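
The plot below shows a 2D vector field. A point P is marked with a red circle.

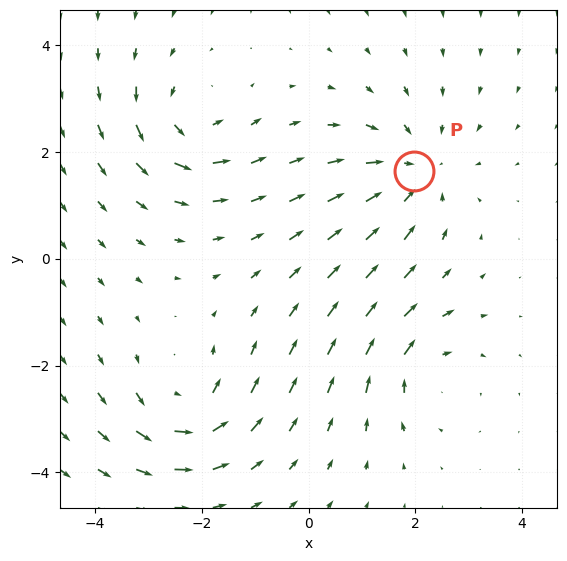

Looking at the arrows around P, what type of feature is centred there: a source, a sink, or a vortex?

sink

At P (2.0, 1.6) the arrows converge inward. Divergence about -3, curl ≈0 — negative divergence with near-zero curl is a sink.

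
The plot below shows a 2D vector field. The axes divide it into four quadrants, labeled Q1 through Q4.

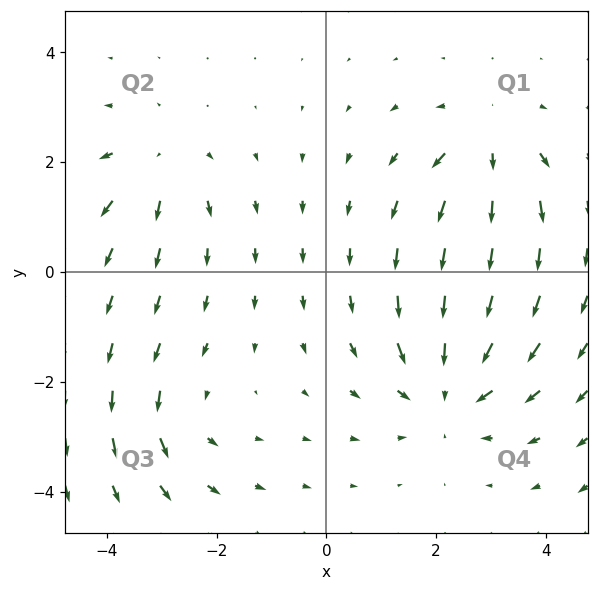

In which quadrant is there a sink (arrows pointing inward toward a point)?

Q4

The sink sits at approximately (2.2, -2.1), which lies in quadrant Q4. The divergence there is about -4, negative as expected for a sink.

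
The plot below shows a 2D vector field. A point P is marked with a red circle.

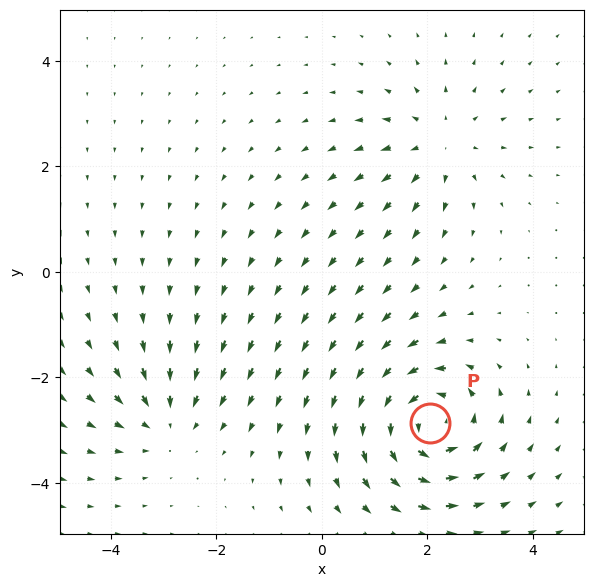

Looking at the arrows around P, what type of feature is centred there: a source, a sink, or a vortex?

At P (2.0, -2.9) the arrows circulate counterclockwise. Divergence ≈0, curl about +6 — near-zero divergence with nonzero curl is a vortex.

vortex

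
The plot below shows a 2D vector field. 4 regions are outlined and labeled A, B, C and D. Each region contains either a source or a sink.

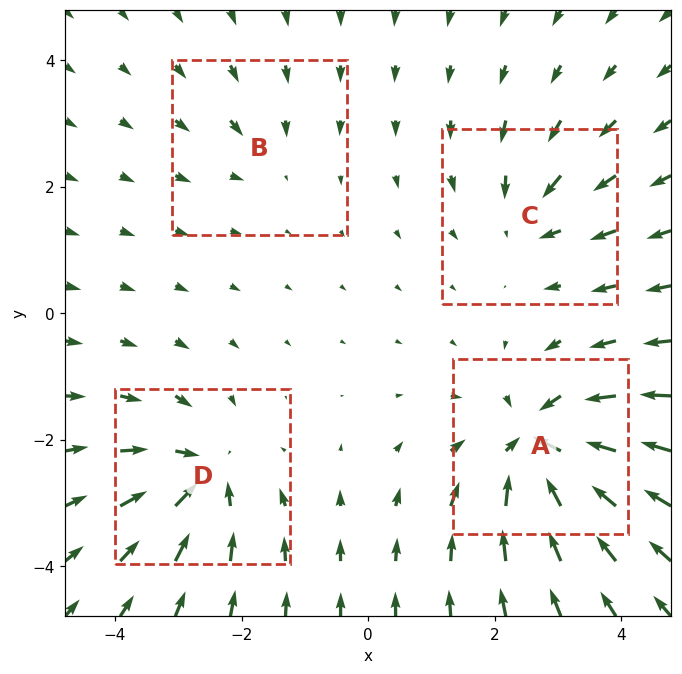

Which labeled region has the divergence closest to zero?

B

Divergence at each region's feature centre — A: about -7, B: about -2, C: about -4, D: about -5. Region B is closest to zero.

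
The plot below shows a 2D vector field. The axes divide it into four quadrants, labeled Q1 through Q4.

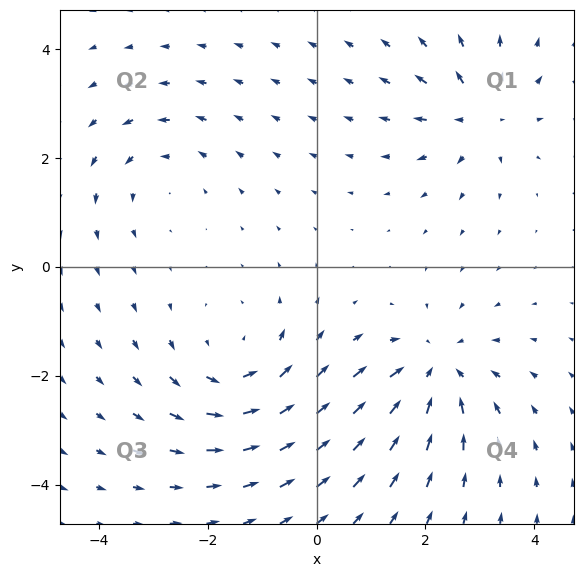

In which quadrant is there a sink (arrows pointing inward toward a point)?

Q4

The sink sits at approximately (2.2, -1.9), which lies in quadrant Q4. The divergence there is about -4, negative as expected for a sink.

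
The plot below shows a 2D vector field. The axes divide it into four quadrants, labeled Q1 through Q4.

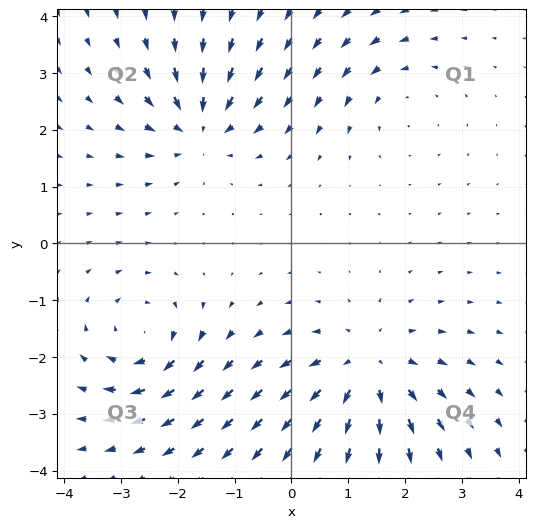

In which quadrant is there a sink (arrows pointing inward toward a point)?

Q2

The sink sits at approximately (-1.6, 2.1), which lies in quadrant Q2. The divergence there is about -4, negative as expected for a sink.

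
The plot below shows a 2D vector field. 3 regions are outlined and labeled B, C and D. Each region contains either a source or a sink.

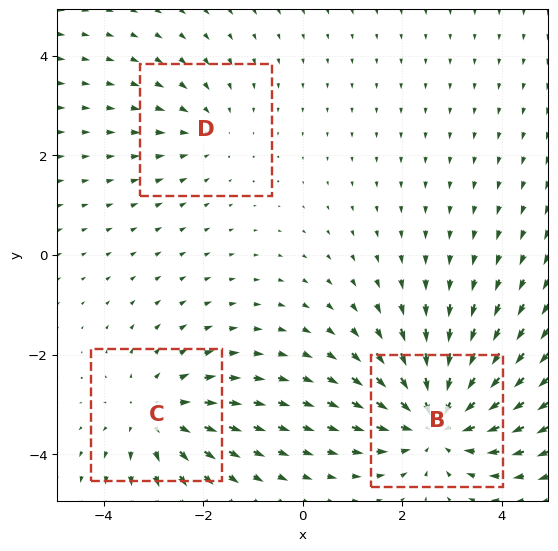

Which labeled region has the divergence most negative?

B

Divergence at each region's feature centre — B: about -4, C: about +3, D: about -2. Region B is most negative.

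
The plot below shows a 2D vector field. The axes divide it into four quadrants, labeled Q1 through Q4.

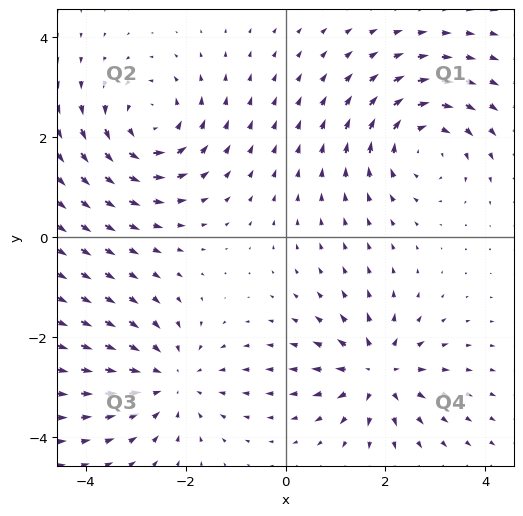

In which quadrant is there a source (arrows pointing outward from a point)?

The source sits at approximately (1.8, -2.7), which lies in quadrant Q4. The divergence there is about +6, positive as expected for a source.

Q4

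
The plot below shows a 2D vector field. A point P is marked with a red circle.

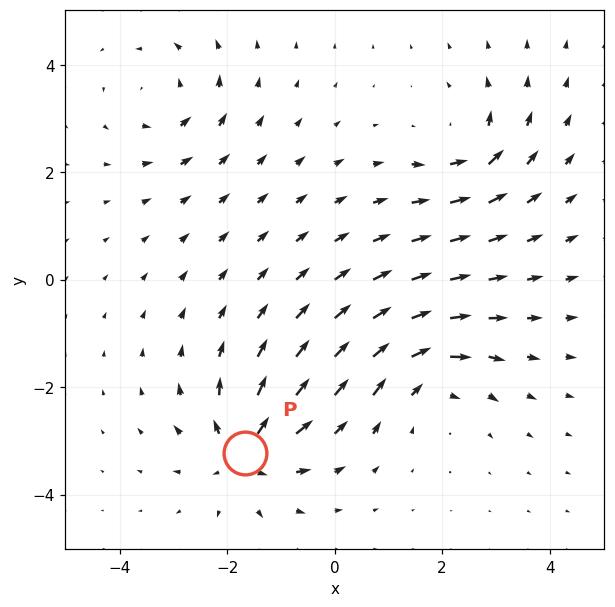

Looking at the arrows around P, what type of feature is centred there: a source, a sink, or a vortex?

At P (-1.7, -3.2) the arrows spread outward. Divergence about +6, curl ≈0 — positive divergence with near-zero curl is a source.

source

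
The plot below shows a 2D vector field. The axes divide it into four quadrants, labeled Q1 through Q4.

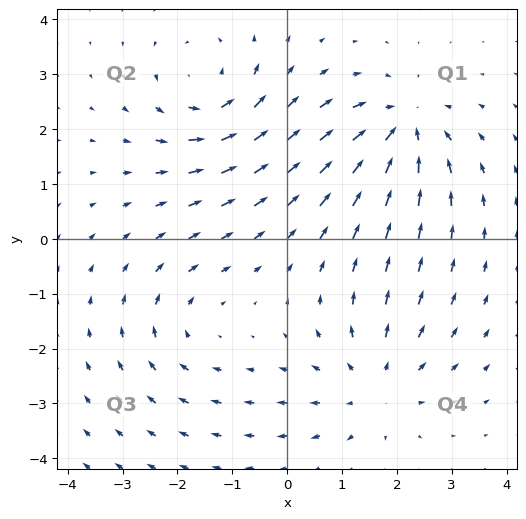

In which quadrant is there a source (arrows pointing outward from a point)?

Q4

The source sits at approximately (1.6, -2.7), which lies in quadrant Q4. The divergence there is about +4, positive as expected for a source.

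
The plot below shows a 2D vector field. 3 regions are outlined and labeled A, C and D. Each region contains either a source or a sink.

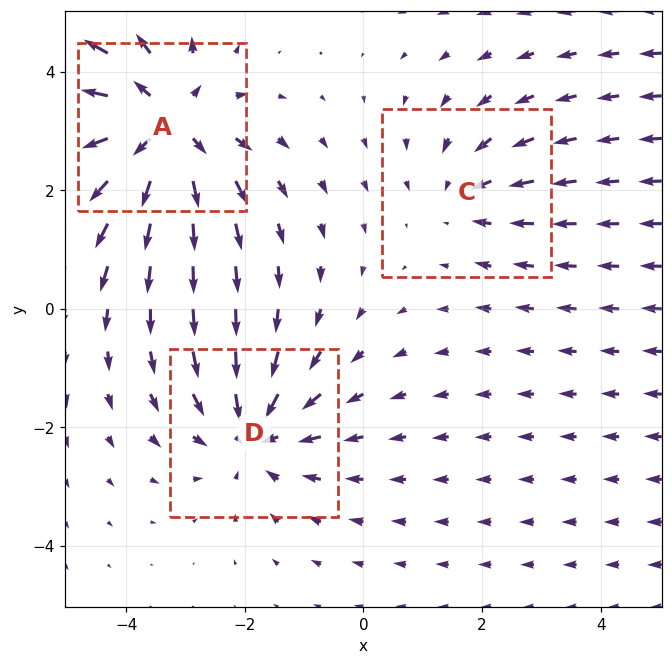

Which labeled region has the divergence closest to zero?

C

Divergence at each region's feature centre — A: about +4, C: about -2, D: about -3. Region C is closest to zero.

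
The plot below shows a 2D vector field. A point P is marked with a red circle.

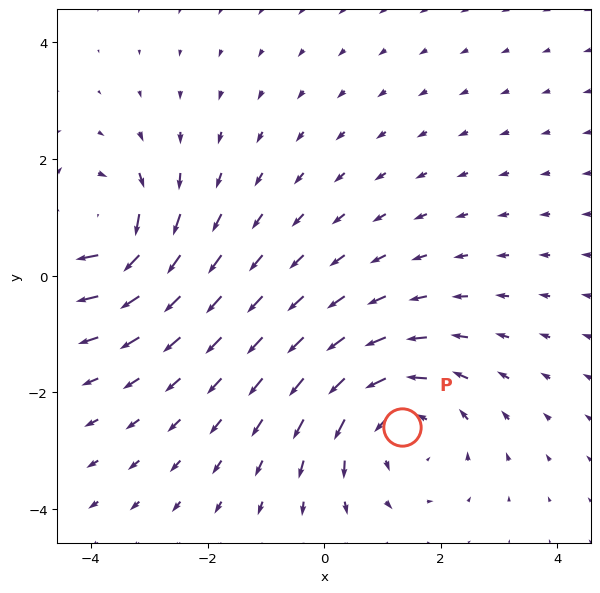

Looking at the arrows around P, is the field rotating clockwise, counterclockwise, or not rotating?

counterclockwise

Near P at (1.3, -2.6) the arrows circulate counterclockwise. The curl (z-component) there is about +4; positive curl means counterclockwise rotation.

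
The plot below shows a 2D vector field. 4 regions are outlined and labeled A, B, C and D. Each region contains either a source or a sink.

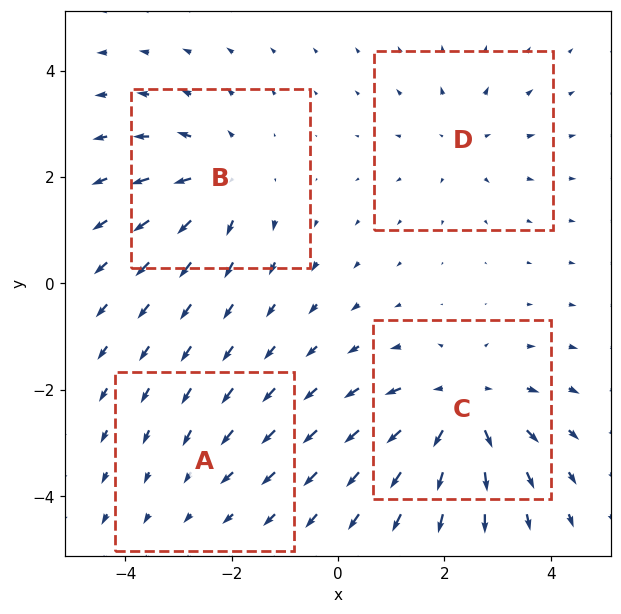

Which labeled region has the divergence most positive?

C

Divergence at each region's feature centre — A: about -2, B: about +4, C: about +6, D: about +3. Region C is most positive.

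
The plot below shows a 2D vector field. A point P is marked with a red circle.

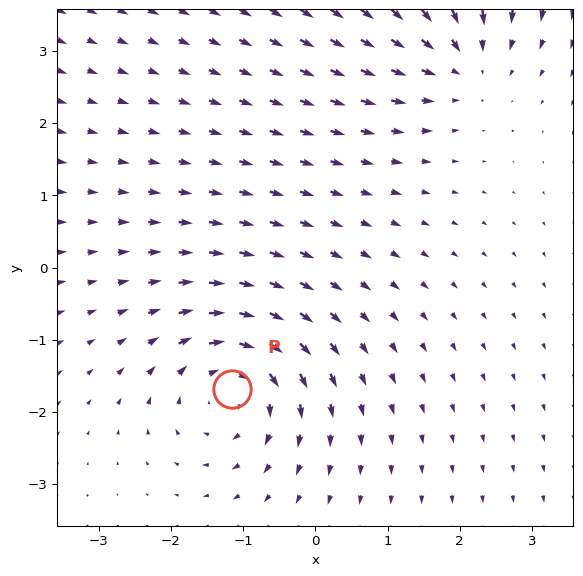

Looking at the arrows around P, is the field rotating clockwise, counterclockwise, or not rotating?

clockwise

Near P at (-1.2, -1.7) the arrows circulate clockwise. The curl (z-component) there is about -5; negative curl means clockwise rotation.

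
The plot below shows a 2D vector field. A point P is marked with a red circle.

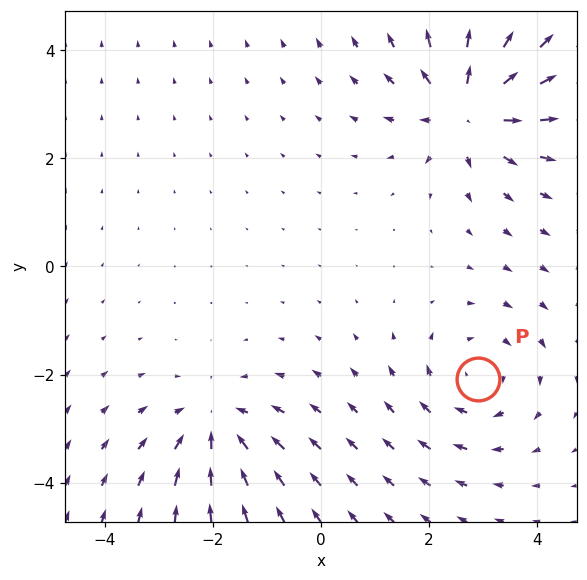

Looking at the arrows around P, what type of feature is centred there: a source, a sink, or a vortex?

vortex

At P (2.9, -2.1) the arrows circulate clockwise. Divergence ≈0, curl about -3 — near-zero divergence with nonzero curl is a vortex.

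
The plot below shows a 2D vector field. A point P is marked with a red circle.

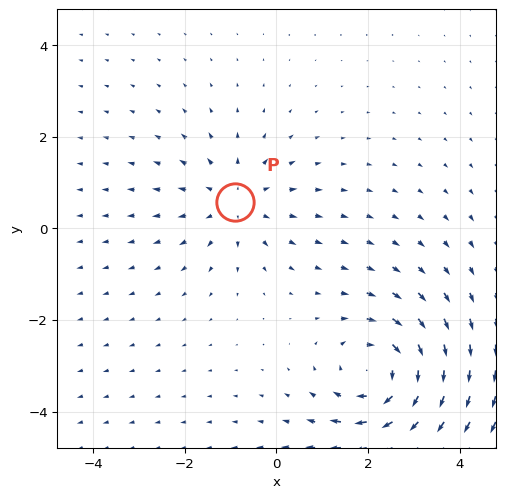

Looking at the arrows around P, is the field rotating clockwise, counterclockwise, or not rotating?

not rotating

Near P at (-0.9, 0.6) the arrows show no circulation. The curl there is ≈0.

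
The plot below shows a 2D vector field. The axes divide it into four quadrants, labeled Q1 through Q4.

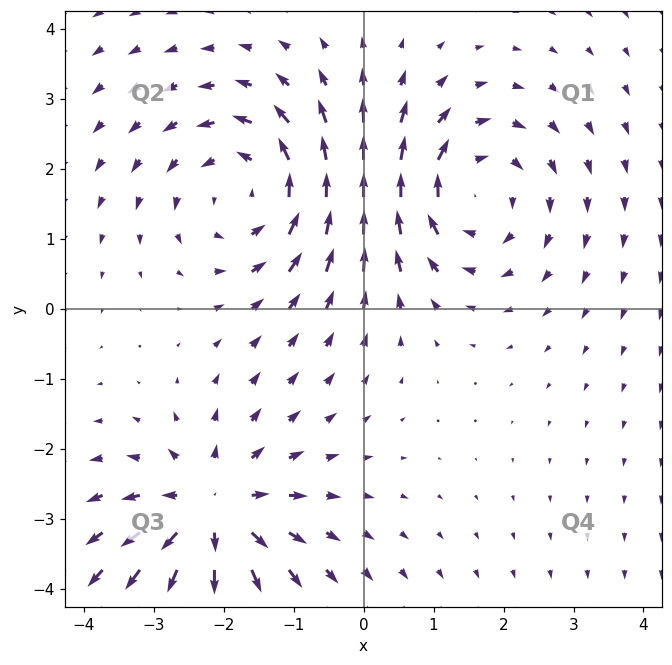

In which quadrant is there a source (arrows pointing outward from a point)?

Q3

The source sits at approximately (-2.2, -2.9), which lies in quadrant Q3. The divergence there is about +5, positive as expected for a source.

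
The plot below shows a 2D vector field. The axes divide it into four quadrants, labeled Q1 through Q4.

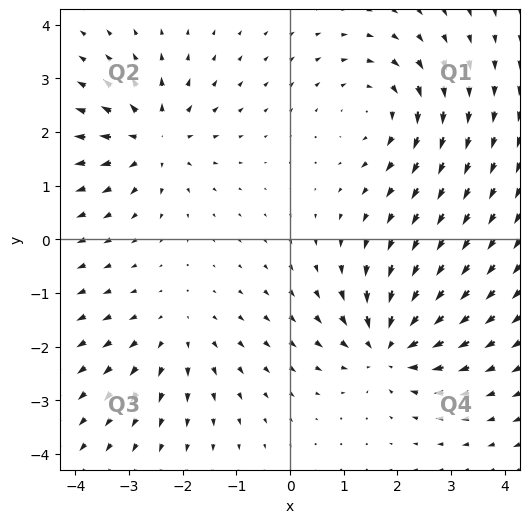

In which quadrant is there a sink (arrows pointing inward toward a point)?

The sink sits at approximately (1.8, -2.0), which lies in quadrant Q4. The divergence there is about -5, negative as expected for a sink.

Q4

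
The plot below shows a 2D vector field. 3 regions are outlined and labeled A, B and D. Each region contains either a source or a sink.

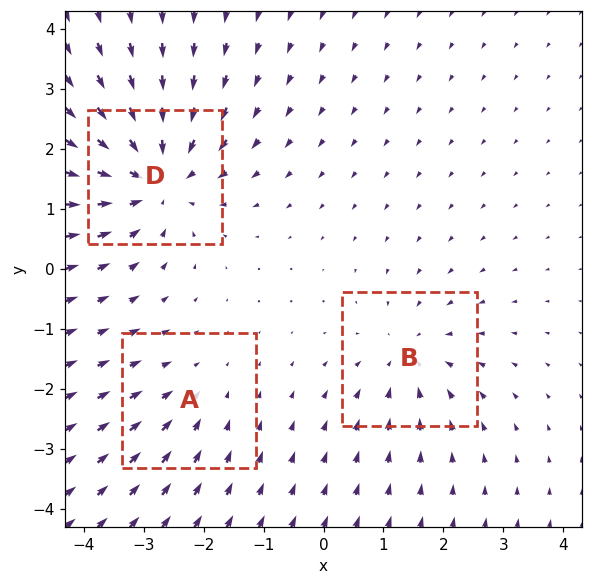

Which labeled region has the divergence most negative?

D

Divergence at each region's feature centre — A: about -2, B: about -3, D: about -5. Region D is most negative.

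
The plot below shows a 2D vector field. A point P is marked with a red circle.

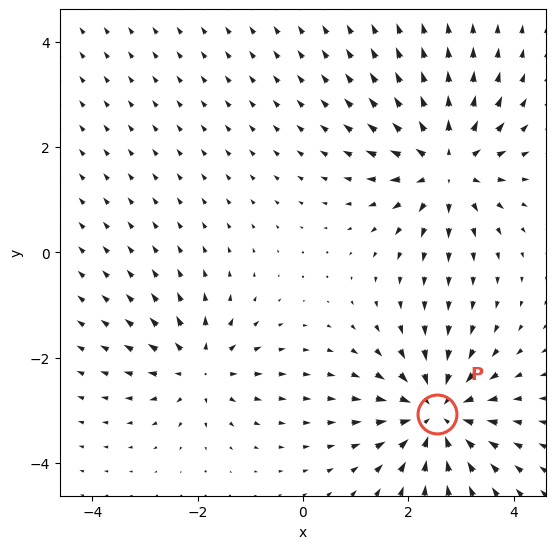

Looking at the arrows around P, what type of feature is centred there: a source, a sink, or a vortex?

sink

At P (2.5, -3.1) the arrows converge inward. Divergence about -5, curl ≈0 — negative divergence with near-zero curl is a sink.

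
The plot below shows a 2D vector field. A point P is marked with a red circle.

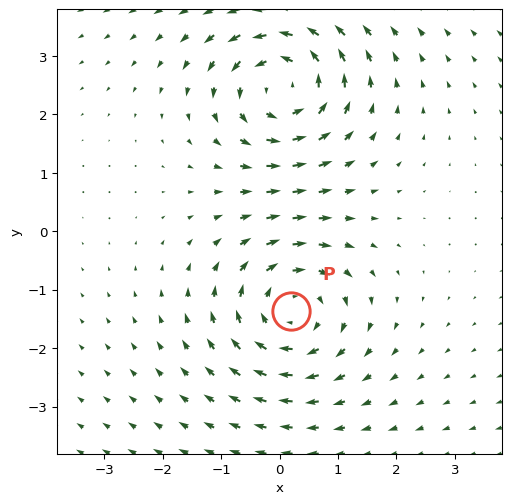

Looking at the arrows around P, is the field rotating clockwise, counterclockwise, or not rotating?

Near P at (0.2, -1.4) the arrows circulate clockwise. The curl (z-component) there is about -3; negative curl means clockwise rotation.

clockwise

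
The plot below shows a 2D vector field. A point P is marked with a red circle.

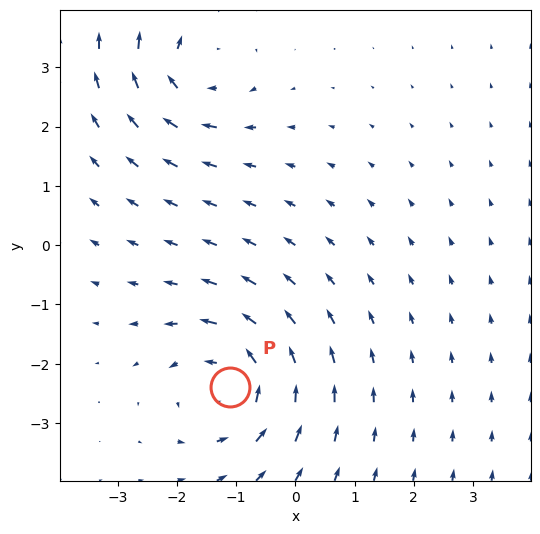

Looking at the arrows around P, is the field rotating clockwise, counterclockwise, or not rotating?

counterclockwise

Near P at (-1.1, -2.4) the arrows circulate counterclockwise. The curl (z-component) there is about +3; positive curl means counterclockwise rotation.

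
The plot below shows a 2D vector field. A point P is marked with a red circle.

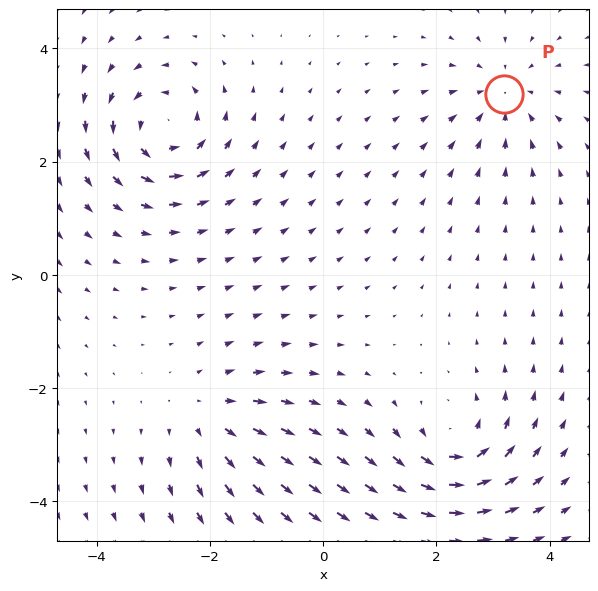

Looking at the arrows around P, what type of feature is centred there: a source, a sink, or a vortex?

At P (3.2, 3.2) the arrows converge inward. Divergence about -4, curl ≈0 — negative divergence with near-zero curl is a sink.

sink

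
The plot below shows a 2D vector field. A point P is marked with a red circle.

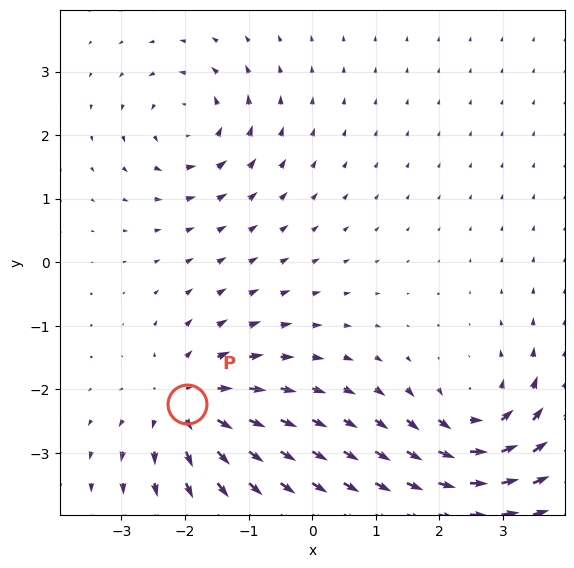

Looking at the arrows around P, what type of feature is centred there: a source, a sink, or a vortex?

source

At P (-2.0, -2.2) the arrows spread outward. Divergence about +5, curl ≈0 — positive divergence with near-zero curl is a source.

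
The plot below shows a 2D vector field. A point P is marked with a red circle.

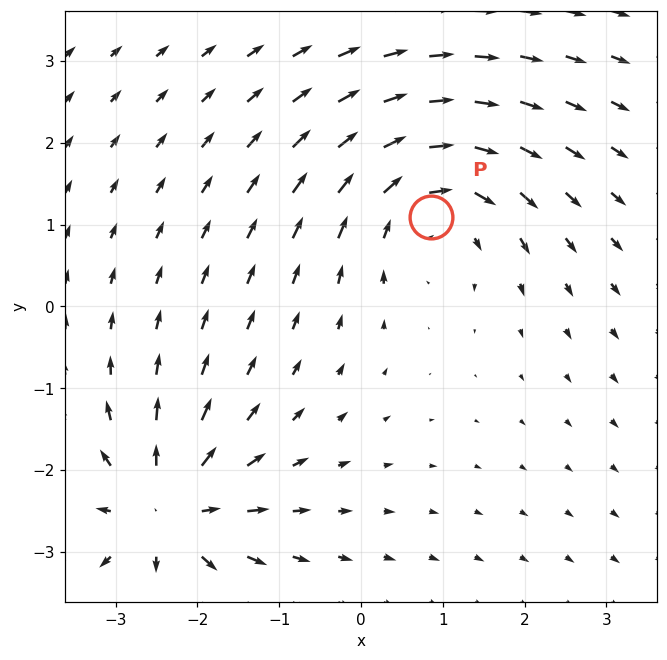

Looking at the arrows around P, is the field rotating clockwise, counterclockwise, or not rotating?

Near P at (0.9, 1.1) the arrows circulate clockwise. The curl (z-component) there is about -3; negative curl means clockwise rotation.

clockwise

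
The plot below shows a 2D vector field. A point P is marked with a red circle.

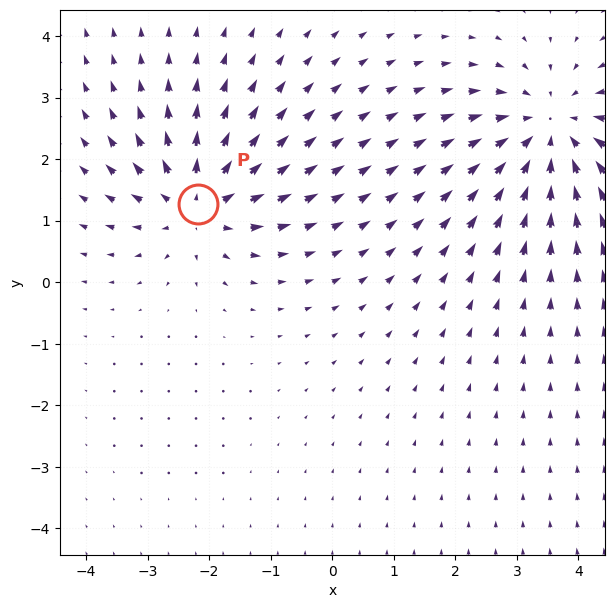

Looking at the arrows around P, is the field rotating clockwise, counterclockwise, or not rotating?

Near P at (-2.2, 1.3) the arrows show no circulation. The curl there is ≈0.

not rotating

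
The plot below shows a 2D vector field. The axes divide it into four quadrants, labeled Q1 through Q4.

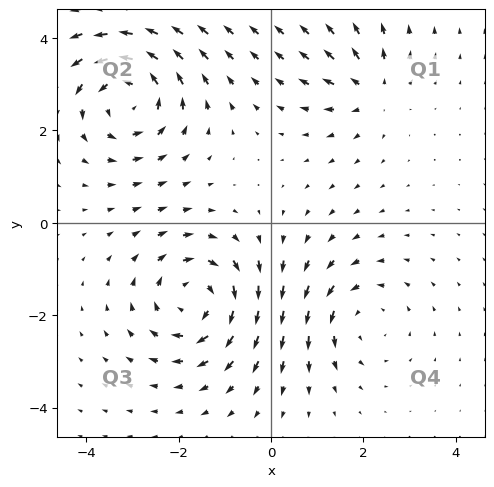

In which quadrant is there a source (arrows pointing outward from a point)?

The source sits at approximately (2.2, 2.9), which lies in quadrant Q1. The divergence there is about +4, positive as expected for a source.

Q1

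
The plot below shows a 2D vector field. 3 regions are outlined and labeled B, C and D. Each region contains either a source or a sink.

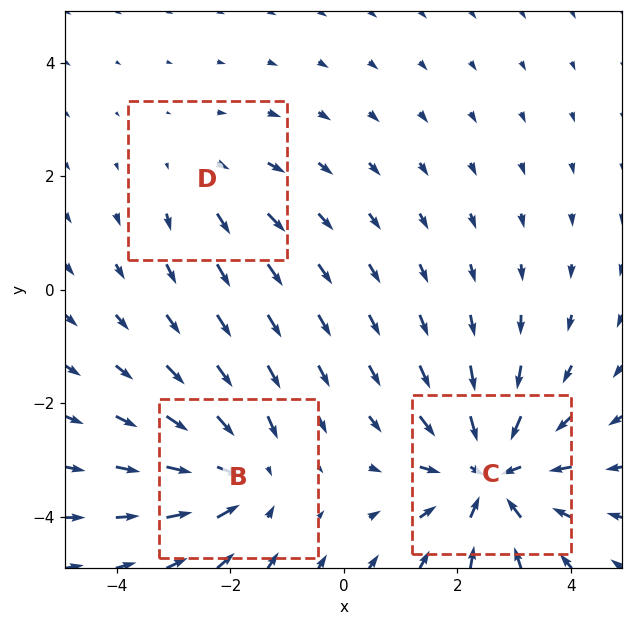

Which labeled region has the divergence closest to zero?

D

Divergence at each region's feature centre — B: about -3, C: about -5, D: about +2. Region D is closest to zero.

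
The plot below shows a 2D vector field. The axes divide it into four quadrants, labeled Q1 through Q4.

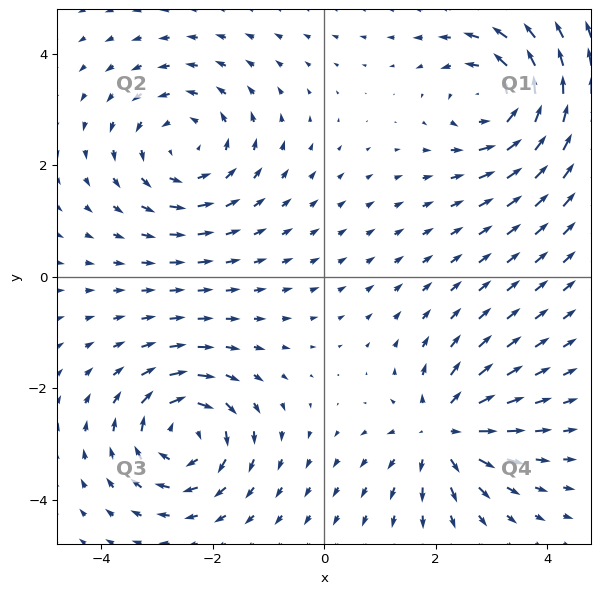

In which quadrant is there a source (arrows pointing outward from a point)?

The source sits at approximately (2.1, -2.8), which lies in quadrant Q4. The divergence there is about +5, positive as expected for a source.

Q4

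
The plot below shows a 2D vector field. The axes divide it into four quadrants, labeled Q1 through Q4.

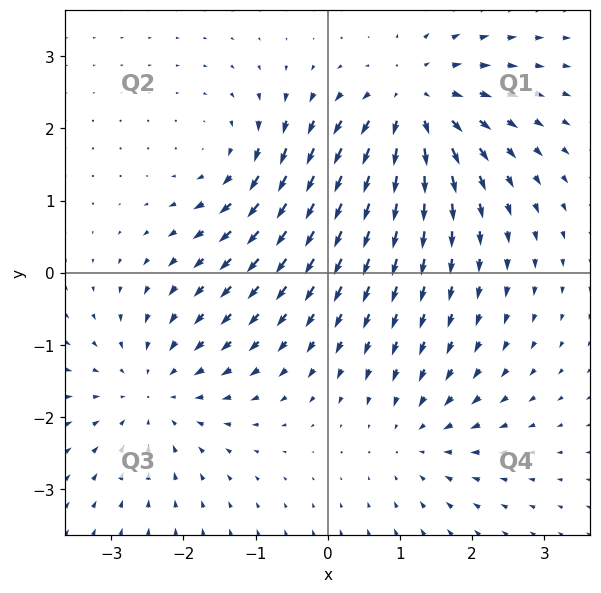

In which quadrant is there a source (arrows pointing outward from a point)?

The source sits at approximately (1.2, 2.3), which lies in quadrant Q1. The divergence there is about +6, positive as expected for a source.

Q1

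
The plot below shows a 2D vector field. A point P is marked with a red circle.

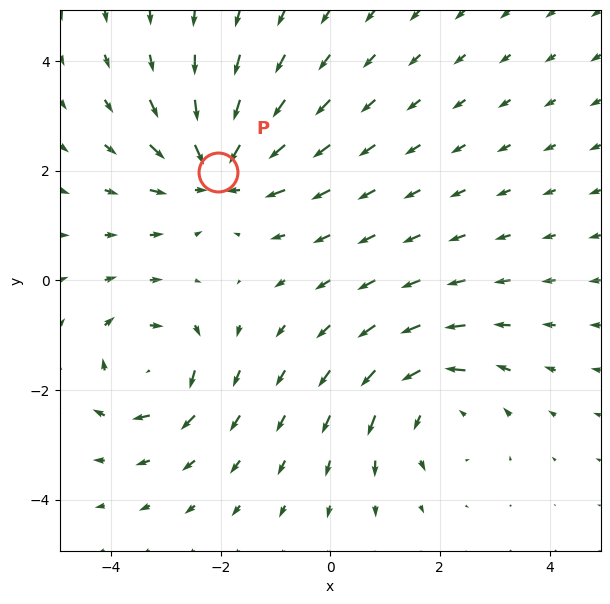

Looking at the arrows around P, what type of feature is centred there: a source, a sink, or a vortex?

sink

At P (-2.0, 2.0) the arrows converge inward. Divergence about -6, curl ≈0 — negative divergence with near-zero curl is a sink.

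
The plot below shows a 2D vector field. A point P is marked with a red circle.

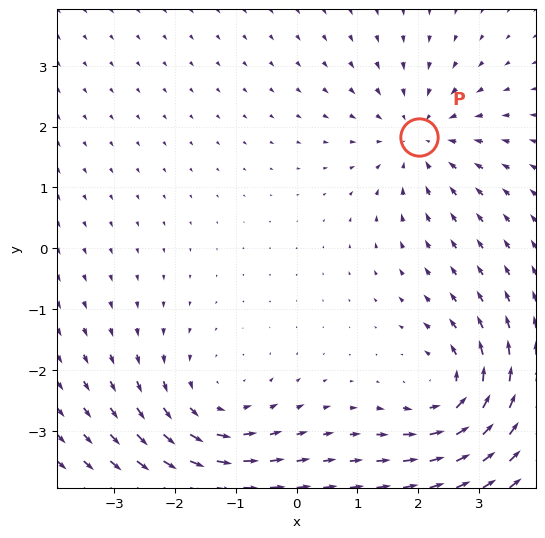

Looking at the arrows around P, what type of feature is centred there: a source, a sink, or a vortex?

At P (2.0, 1.8) the arrows converge inward. Divergence about -3, curl ≈0 — negative divergence with near-zero curl is a sink.

sink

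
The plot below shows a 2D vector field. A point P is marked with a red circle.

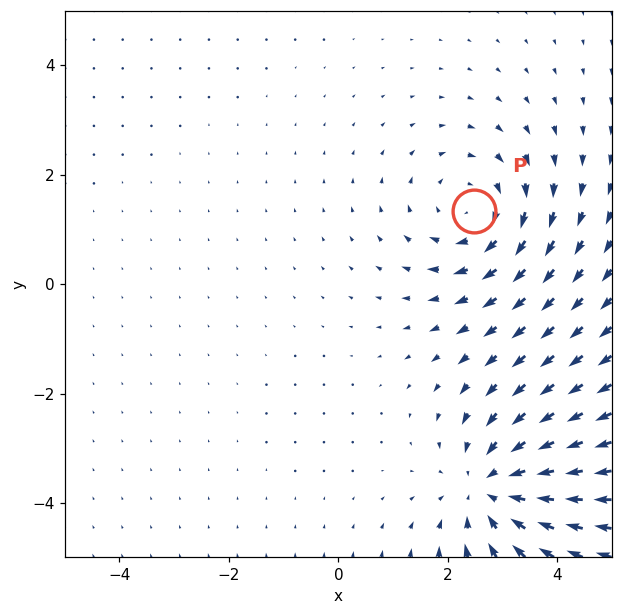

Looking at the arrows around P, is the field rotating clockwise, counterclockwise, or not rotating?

clockwise

Near P at (2.5, 1.3) the arrows circulate clockwise. The curl (z-component) there is about -4; negative curl means clockwise rotation.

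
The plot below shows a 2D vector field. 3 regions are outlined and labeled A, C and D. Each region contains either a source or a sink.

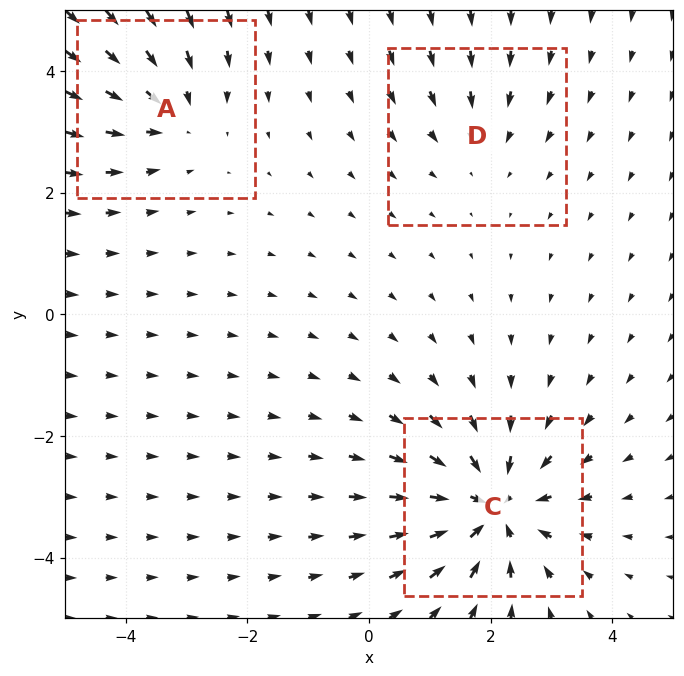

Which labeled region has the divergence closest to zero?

Divergence at each region's feature centre — A: about -3, C: about -5, D: about -2. Region D is closest to zero.

D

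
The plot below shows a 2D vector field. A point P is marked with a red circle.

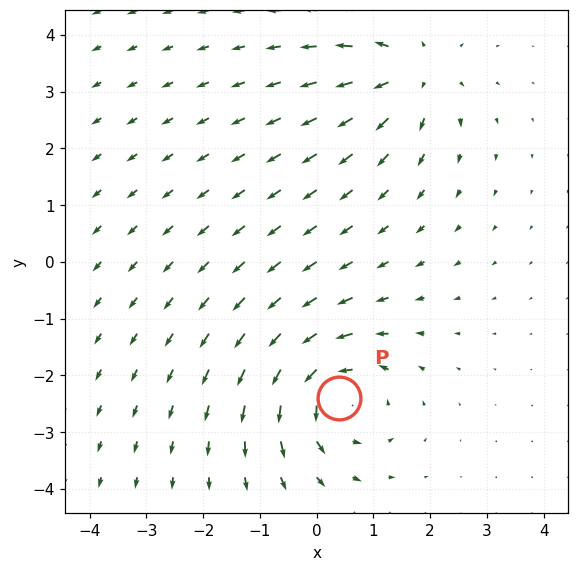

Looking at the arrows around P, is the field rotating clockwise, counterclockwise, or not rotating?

Near P at (0.4, -2.4) the arrows circulate counterclockwise. The curl (z-component) there is about +4; positive curl means counterclockwise rotation.

counterclockwise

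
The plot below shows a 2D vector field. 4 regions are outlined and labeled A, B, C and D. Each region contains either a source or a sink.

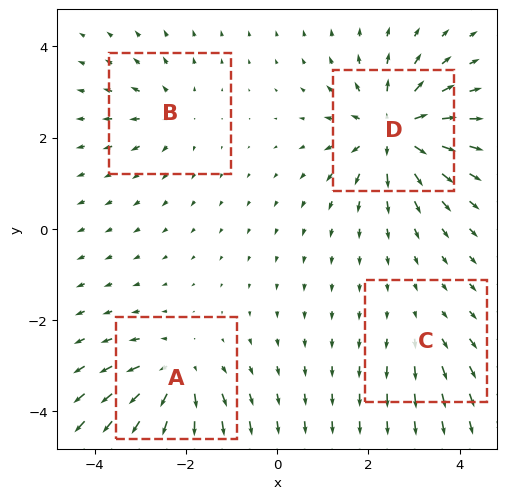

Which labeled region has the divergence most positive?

D

Divergence at each region's feature centre — A: about +5, B: about +4, C: about +2, D: about +8. Region D is most positive.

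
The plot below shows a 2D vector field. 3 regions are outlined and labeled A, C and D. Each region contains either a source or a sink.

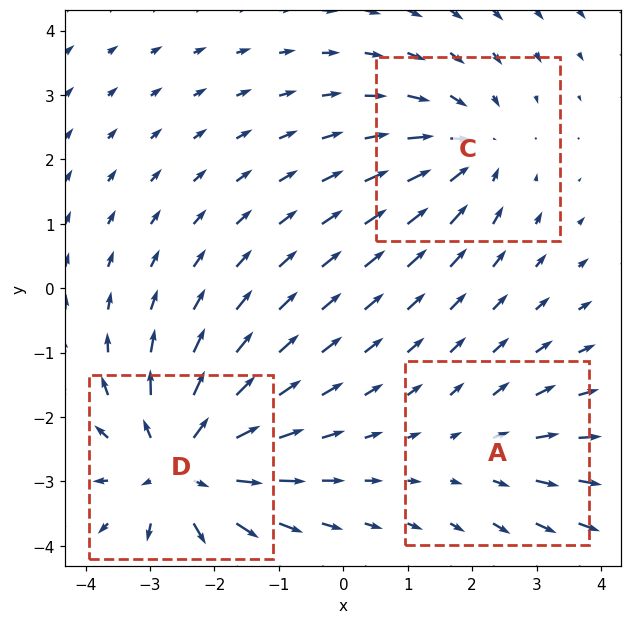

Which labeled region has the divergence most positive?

D

Divergence at each region's feature centre — A: about +2, C: about -3, D: about +4. Region D is most positive.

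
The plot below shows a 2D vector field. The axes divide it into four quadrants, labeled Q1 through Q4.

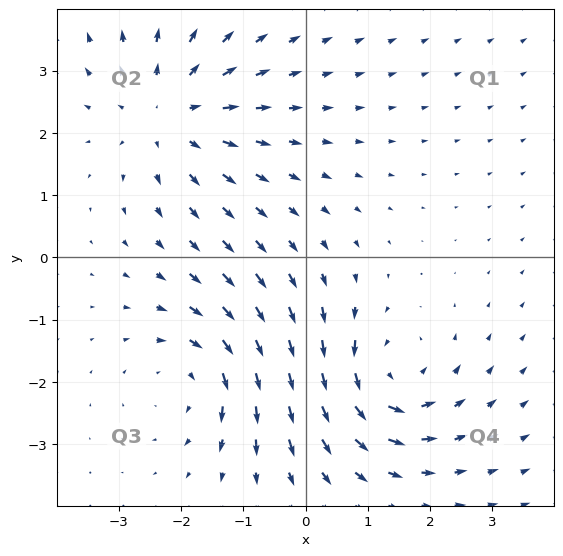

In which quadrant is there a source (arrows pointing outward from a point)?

Q2

The source sits at approximately (-2.2, 2.3), which lies in quadrant Q2. The divergence there is about +3, positive as expected for a source.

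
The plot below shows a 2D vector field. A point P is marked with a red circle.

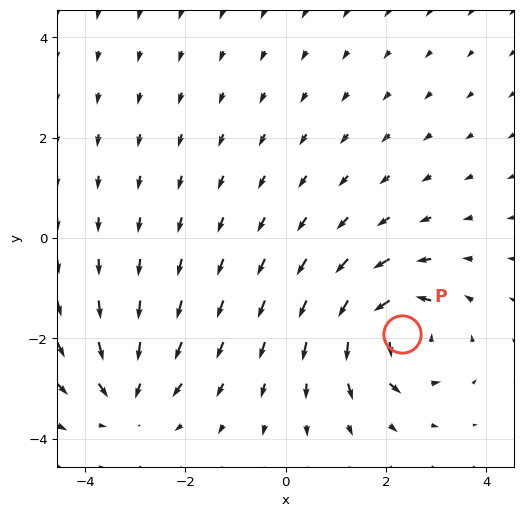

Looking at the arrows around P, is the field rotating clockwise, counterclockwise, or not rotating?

Near P at (2.3, -1.9) the arrows circulate counterclockwise. The curl (z-component) there is about +6; positive curl means counterclockwise rotation.

counterclockwise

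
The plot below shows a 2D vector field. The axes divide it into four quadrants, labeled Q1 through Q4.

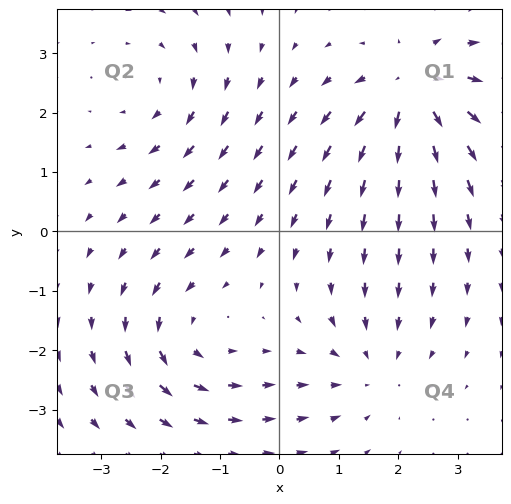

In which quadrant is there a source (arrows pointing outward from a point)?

Q1

The source sits at approximately (2.3, 2.4), which lies in quadrant Q1. The divergence there is about +6, positive as expected for a source.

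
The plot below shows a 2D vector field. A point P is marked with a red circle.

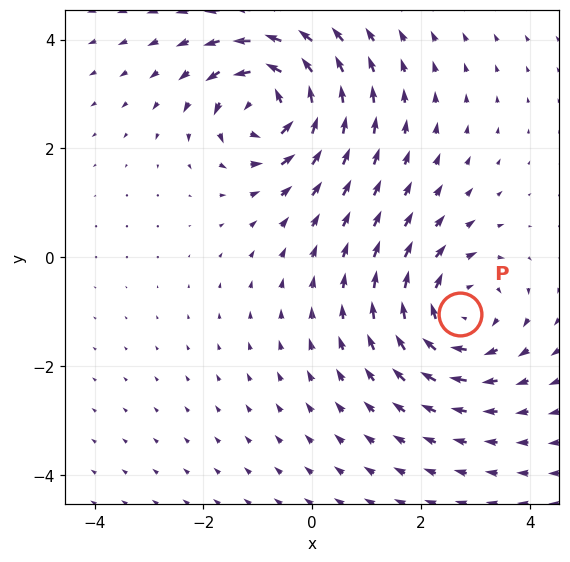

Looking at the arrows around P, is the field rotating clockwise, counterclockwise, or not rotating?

Near P at (2.7, -1.0) the arrows circulate clockwise. The curl (z-component) there is about -4; negative curl means clockwise rotation.

clockwise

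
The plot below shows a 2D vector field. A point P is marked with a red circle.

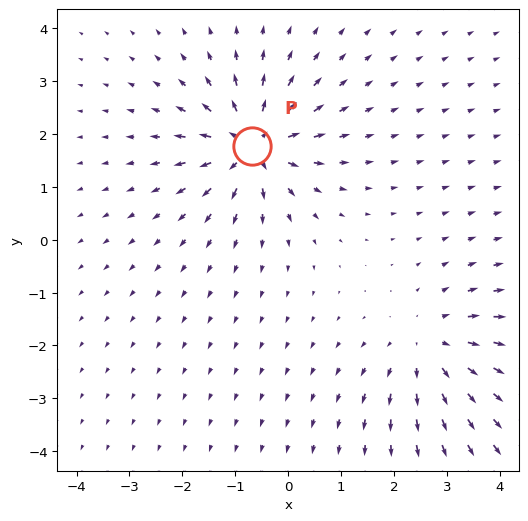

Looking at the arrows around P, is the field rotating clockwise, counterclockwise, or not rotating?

Near P at (-0.7, 1.8) the arrows show no circulation. The curl there is ≈0.

not rotating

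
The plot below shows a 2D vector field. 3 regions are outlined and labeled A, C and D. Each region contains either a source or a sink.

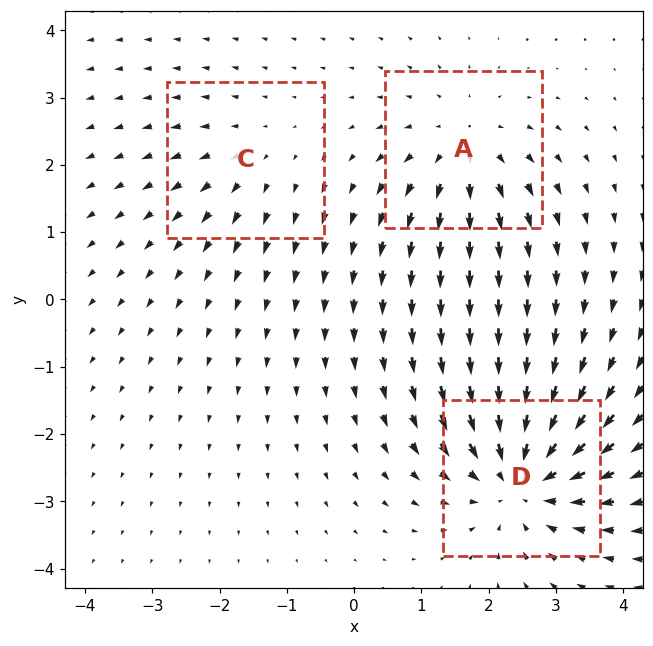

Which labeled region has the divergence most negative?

D

Divergence at each region's feature centre — A: about +3, C: about +2, D: about -5. Region D is most negative.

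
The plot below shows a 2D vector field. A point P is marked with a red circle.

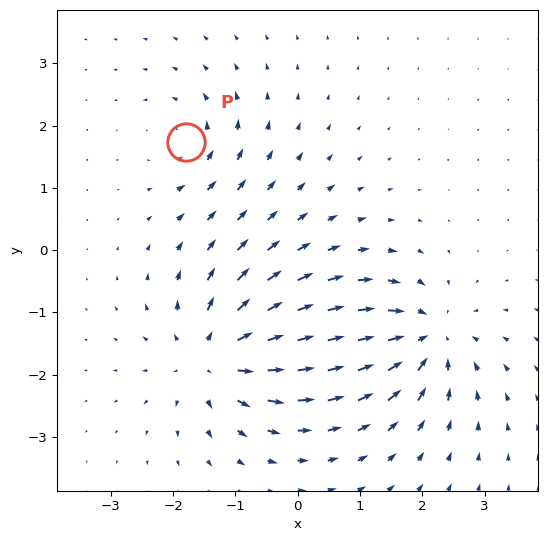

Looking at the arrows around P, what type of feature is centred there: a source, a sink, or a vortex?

At P (-1.8, 1.7) the arrows circulate counterclockwise. Divergence ≈0, curl about +4 — near-zero divergence with nonzero curl is a vortex.

vortex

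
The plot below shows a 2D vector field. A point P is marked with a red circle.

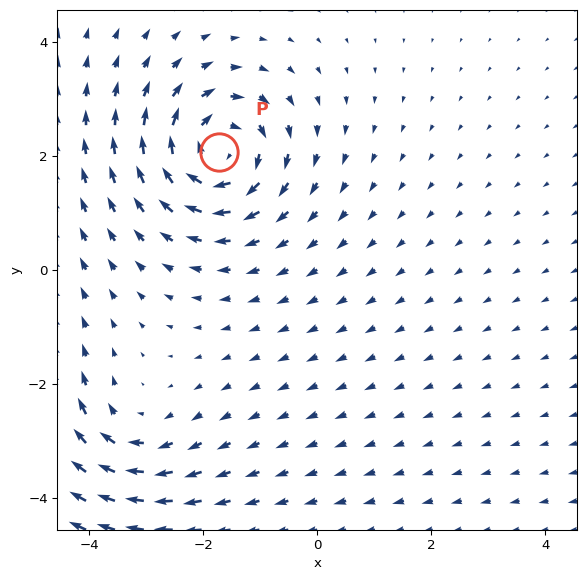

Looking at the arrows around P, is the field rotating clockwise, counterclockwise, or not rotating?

Near P at (-1.7, 2.1) the arrows circulate clockwise. The curl (z-component) there is about -6; negative curl means clockwise rotation.

clockwise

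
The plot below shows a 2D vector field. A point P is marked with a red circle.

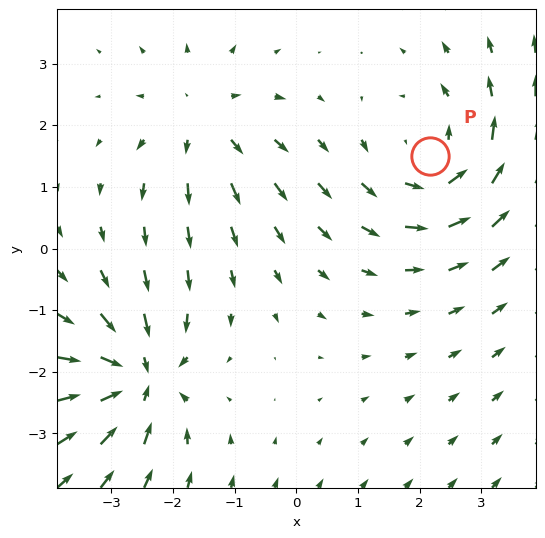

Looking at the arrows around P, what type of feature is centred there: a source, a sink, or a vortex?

vortex

At P (2.2, 1.5) the arrows circulate counterclockwise. Divergence ≈0, curl about +3 — near-zero divergence with nonzero curl is a vortex.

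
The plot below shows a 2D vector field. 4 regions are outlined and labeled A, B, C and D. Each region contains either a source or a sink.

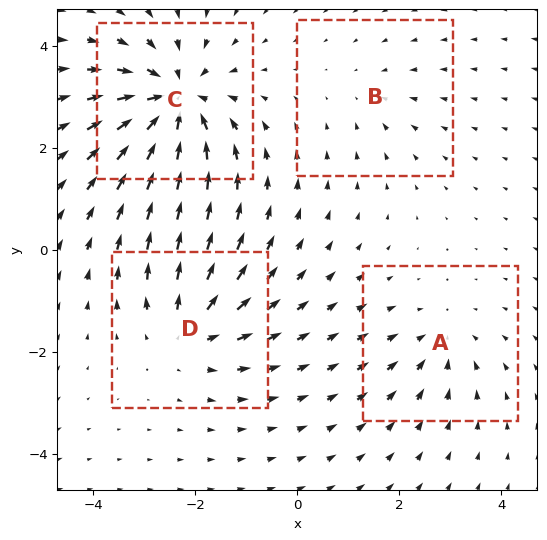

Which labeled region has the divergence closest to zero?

B

Divergence at each region's feature centre — A: about -3, B: about -2, C: about -8, D: about +5. Region B is closest to zero.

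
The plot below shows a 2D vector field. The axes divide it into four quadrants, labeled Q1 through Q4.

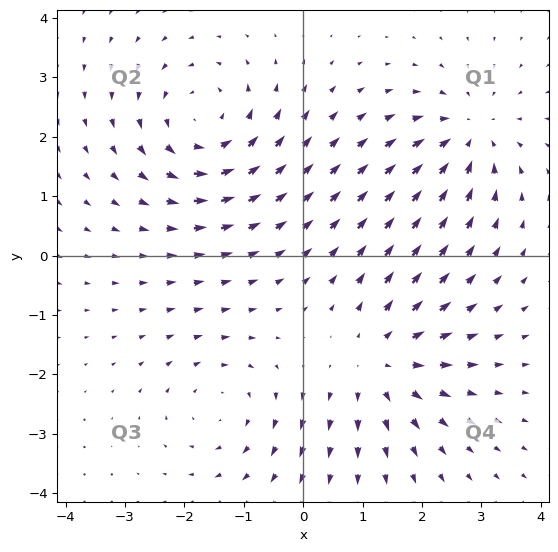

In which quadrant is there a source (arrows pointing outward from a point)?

Q4

The source sits at approximately (1.3, -1.8), which lies in quadrant Q4. The divergence there is about +4, positive as expected for a source.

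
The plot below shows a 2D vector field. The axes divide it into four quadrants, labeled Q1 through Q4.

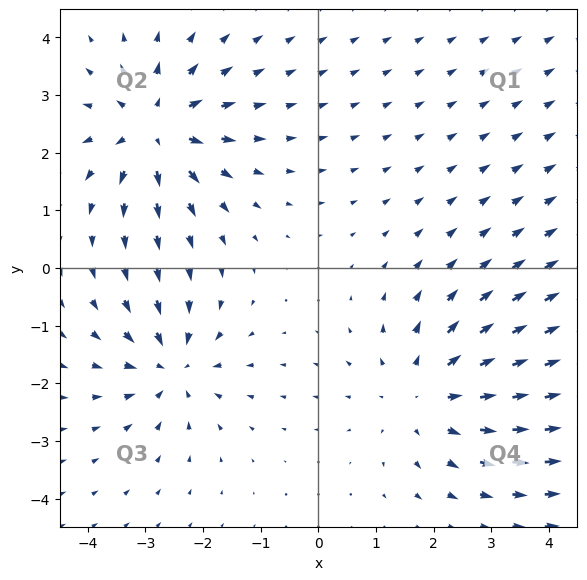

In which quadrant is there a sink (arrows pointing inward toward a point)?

Q3

The sink sits at approximately (-2.5, -1.7), which lies in quadrant Q3. The divergence there is about -4, negative as expected for a sink.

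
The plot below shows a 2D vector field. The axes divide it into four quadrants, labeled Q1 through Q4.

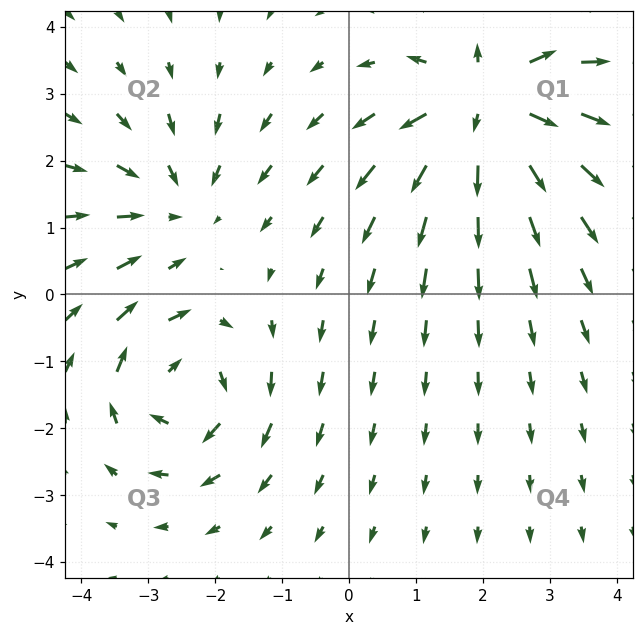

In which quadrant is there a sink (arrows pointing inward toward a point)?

Q2

The sink sits at approximately (-2.6, 1.4), which lies in quadrant Q2. The divergence there is about -3, negative as expected for a sink.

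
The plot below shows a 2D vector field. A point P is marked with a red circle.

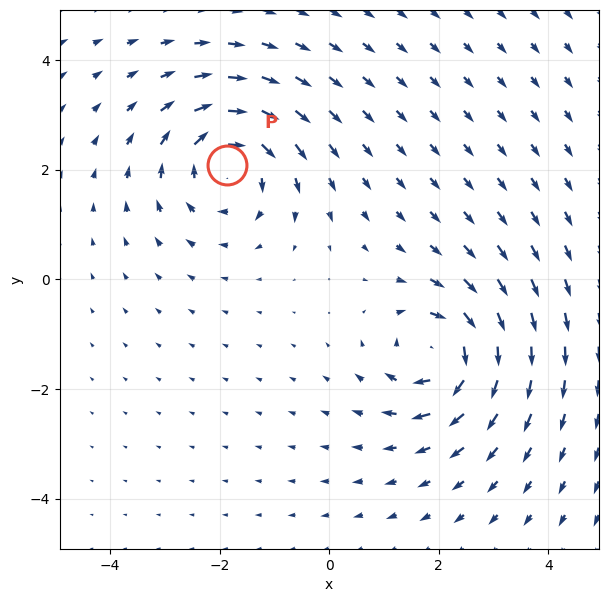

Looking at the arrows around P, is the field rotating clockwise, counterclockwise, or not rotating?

Near P at (-1.9, 2.1) the arrows circulate clockwise. The curl (z-component) there is about -5; negative curl means clockwise rotation.

clockwise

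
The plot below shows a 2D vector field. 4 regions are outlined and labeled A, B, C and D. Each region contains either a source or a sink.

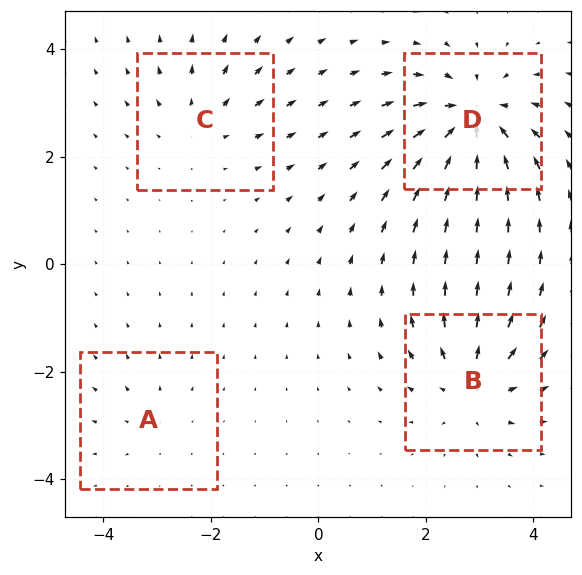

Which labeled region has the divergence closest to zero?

Divergence at each region's feature centre — A: about +2, B: about +5, C: about +3, D: about -7. Region A is closest to zero.

A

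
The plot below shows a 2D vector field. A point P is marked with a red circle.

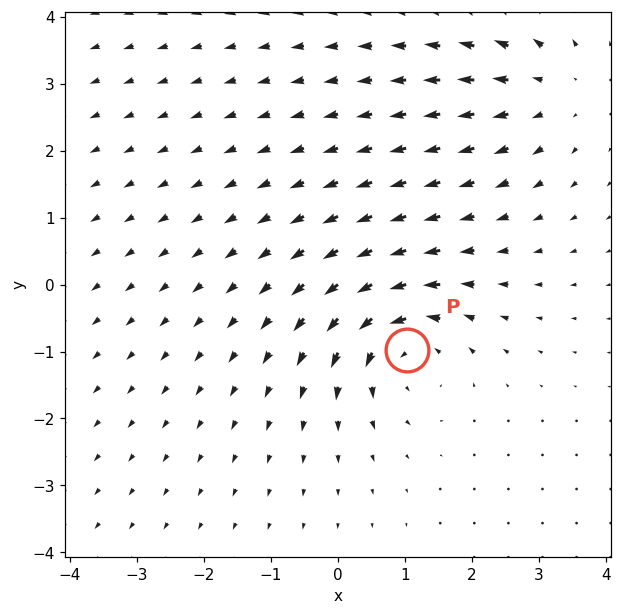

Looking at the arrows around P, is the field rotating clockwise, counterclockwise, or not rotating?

Near P at (1.0, -1.0) the arrows circulate counterclockwise. The curl (z-component) there is about +4; positive curl means counterclockwise rotation.

counterclockwise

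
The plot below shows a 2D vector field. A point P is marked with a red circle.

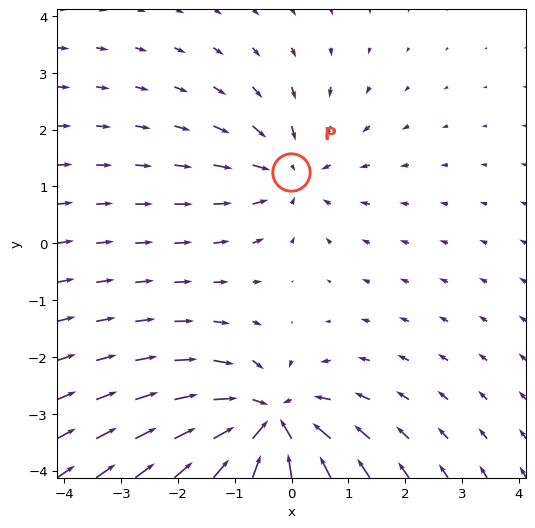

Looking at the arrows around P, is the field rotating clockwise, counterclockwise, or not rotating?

not rotating

Near P at (-0.0, 1.2) the arrows show no circulation. The curl there is ≈0.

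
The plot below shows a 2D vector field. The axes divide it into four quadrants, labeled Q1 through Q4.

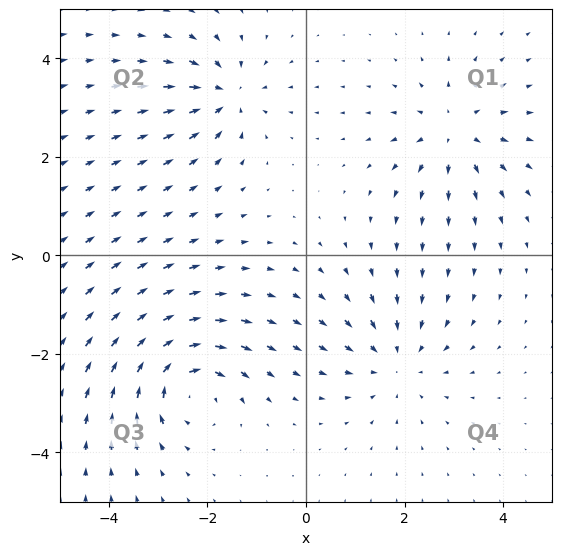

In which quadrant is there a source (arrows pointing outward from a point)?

The source sits at approximately (3.0, 2.5), which lies in quadrant Q1. The divergence there is about +4, positive as expected for a source.

Q1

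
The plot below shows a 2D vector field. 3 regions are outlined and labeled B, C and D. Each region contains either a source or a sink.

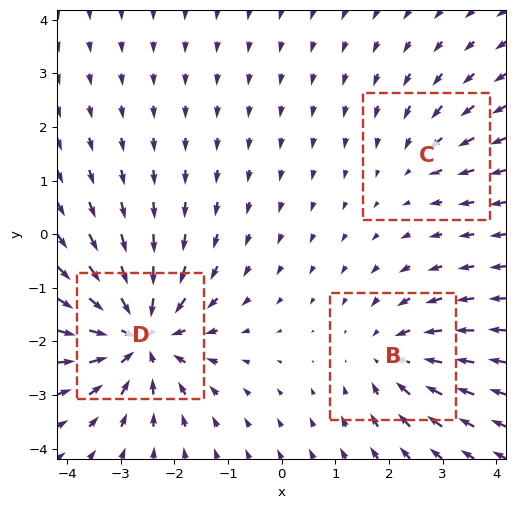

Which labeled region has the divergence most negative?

Divergence at each region's feature centre — B: about -3, C: about -2, D: about -5. Region D is most negative.

D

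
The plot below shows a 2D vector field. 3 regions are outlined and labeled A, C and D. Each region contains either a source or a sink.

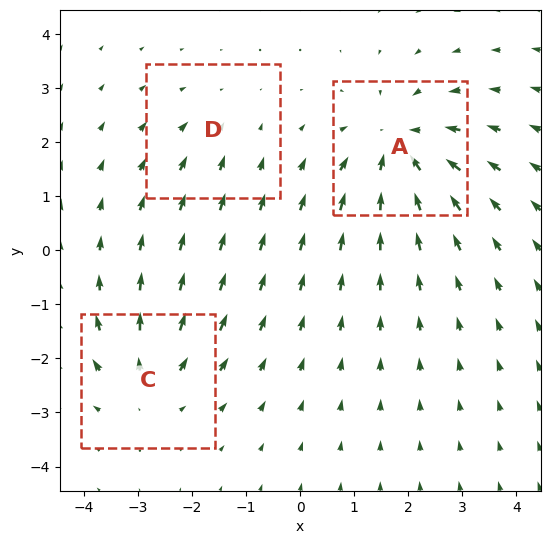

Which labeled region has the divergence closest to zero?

D

Divergence at each region's feature centre — A: about -5, C: about +3, D: about -2. Region D is closest to zero.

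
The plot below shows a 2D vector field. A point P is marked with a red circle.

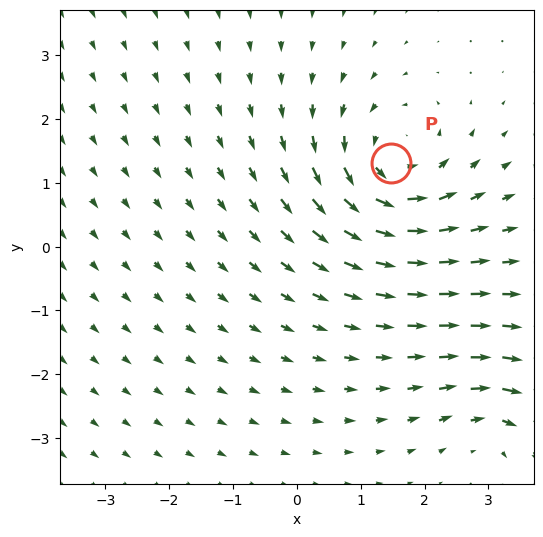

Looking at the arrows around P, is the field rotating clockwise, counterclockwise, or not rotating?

Near P at (1.5, 1.3) the arrows circulate counterclockwise. The curl (z-component) there is about +5; positive curl means counterclockwise rotation.

counterclockwise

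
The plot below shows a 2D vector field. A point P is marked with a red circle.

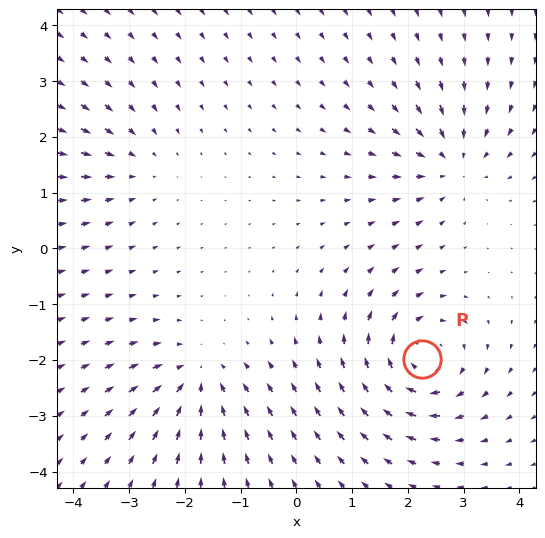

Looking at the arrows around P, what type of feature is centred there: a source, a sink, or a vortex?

At P (2.3, -2.0) the arrows circulate clockwise. Divergence ≈0, curl about -6 — near-zero divergence with nonzero curl is a vortex.

vortex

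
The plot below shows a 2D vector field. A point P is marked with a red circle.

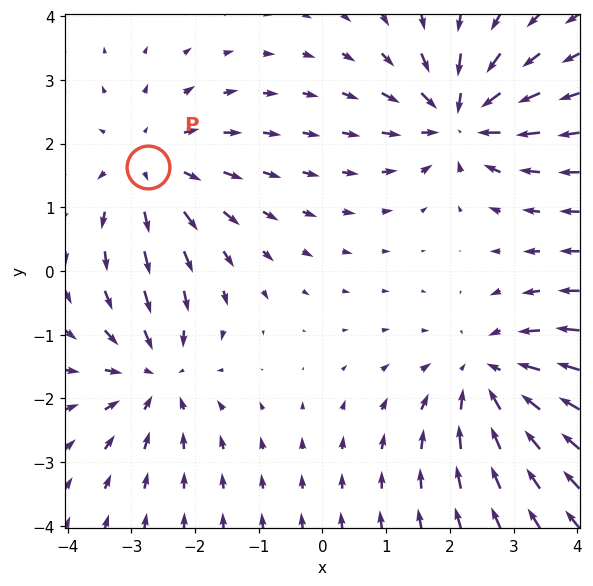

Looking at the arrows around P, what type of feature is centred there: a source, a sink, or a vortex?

At P (-2.7, 1.6) the arrows spread outward. Divergence about +3, curl ≈0 — positive divergence with near-zero curl is a source.

source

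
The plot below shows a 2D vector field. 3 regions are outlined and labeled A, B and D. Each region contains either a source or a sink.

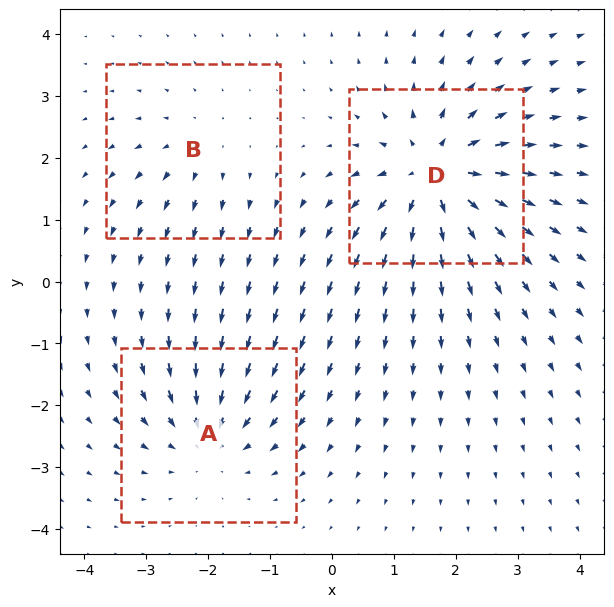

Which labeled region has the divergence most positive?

Divergence at each region's feature centre — A: about -3, B: about +2, D: about +5. Region D is most positive.

D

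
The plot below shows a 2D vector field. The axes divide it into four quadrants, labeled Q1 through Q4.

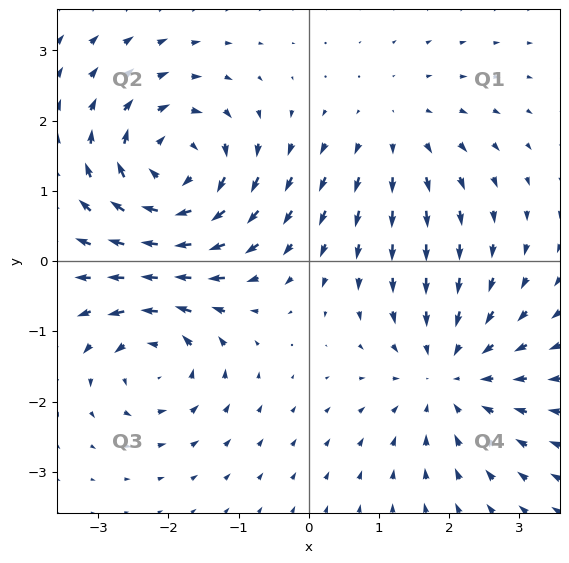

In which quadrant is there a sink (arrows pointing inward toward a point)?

Q4

The sink sits at approximately (2.0, -1.6), which lies in quadrant Q4. The divergence there is about -3, negative as expected for a sink.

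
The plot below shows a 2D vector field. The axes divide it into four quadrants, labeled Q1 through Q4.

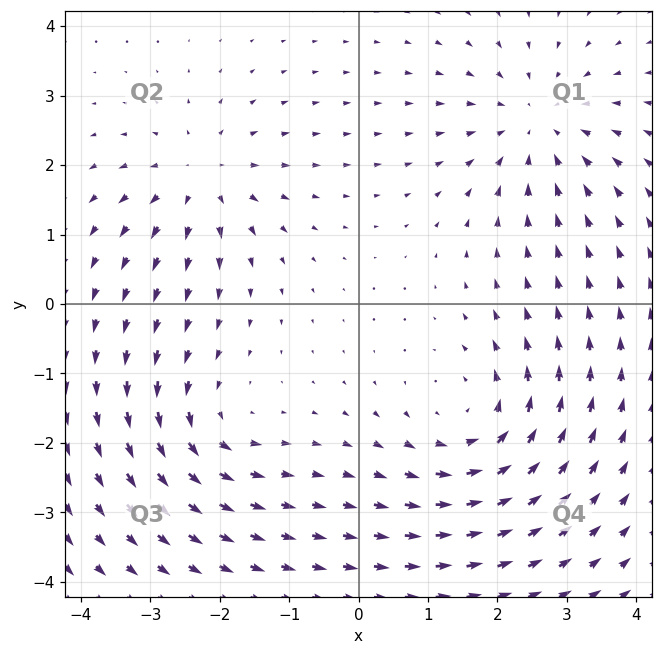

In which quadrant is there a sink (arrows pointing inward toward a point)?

Q1

The sink sits at approximately (2.6, 2.6), which lies in quadrant Q1. The divergence there is about -4, negative as expected for a sink.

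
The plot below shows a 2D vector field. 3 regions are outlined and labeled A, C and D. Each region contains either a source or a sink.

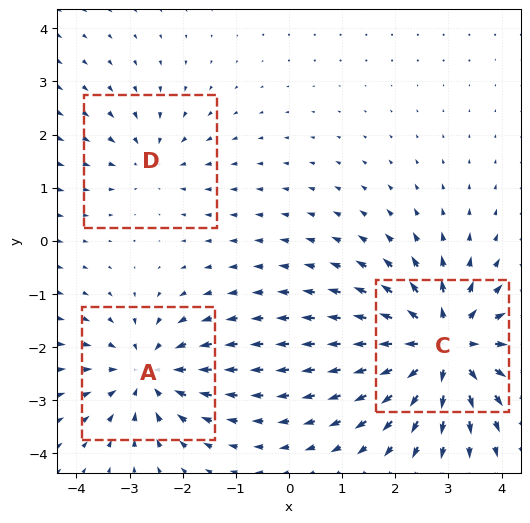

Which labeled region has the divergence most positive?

C

Divergence at each region's feature centre — A: about -4, C: about +5, D: about -2. Region C is most positive.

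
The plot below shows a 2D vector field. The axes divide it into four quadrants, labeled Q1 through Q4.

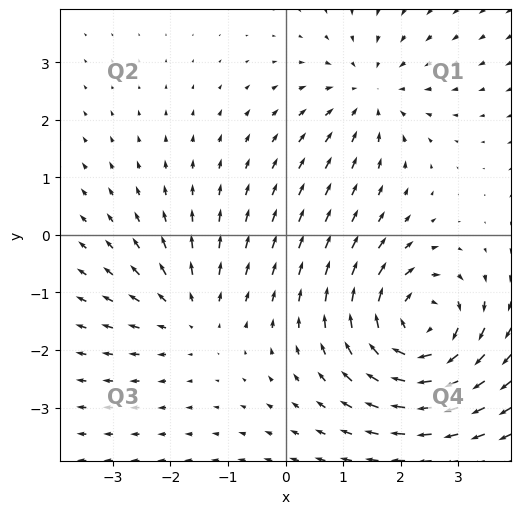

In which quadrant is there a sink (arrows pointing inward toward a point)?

Q1

The sink sits at approximately (1.5, 2.4), which lies in quadrant Q1. The divergence there is about -3, negative as expected for a sink.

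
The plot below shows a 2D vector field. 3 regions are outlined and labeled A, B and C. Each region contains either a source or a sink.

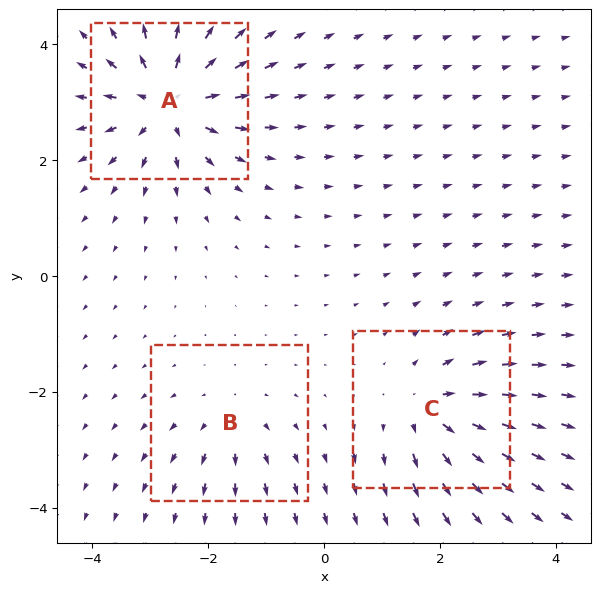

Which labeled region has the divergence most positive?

A

Divergence at each region's feature centre — A: about +6, B: about +3, C: about +4. Region A is most positive.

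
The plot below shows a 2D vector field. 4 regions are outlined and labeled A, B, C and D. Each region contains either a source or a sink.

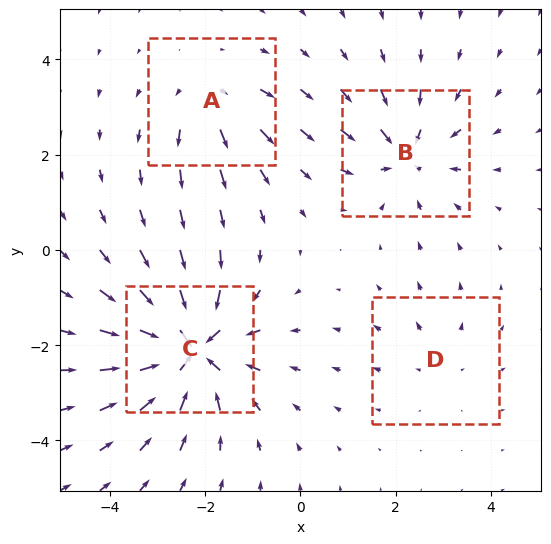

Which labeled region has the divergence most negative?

C

Divergence at each region's feature centre — A: about +3, B: about -5, C: about -8, D: about +2. Region C is most negative.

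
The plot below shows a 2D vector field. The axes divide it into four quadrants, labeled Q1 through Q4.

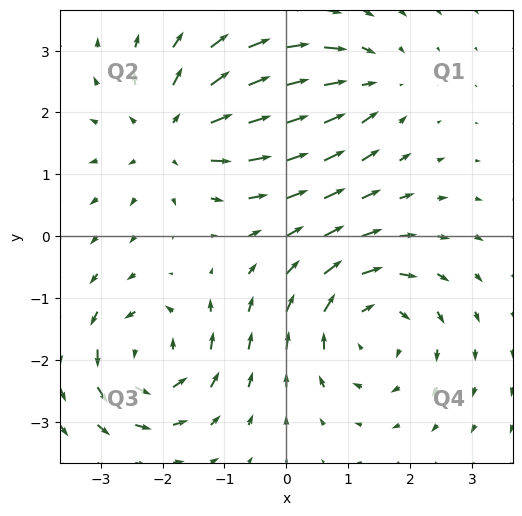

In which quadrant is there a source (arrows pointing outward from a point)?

Q2

The source sits at approximately (-1.8, 1.7), which lies in quadrant Q2. The divergence there is about +5, positive as expected for a source.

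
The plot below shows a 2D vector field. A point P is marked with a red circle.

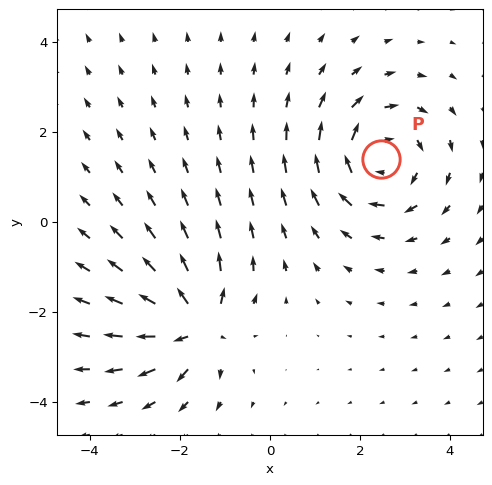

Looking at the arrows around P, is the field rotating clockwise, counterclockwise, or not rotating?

Near P at (2.5, 1.4) the arrows circulate clockwise. The curl (z-component) there is about -4; negative curl means clockwise rotation.

clockwise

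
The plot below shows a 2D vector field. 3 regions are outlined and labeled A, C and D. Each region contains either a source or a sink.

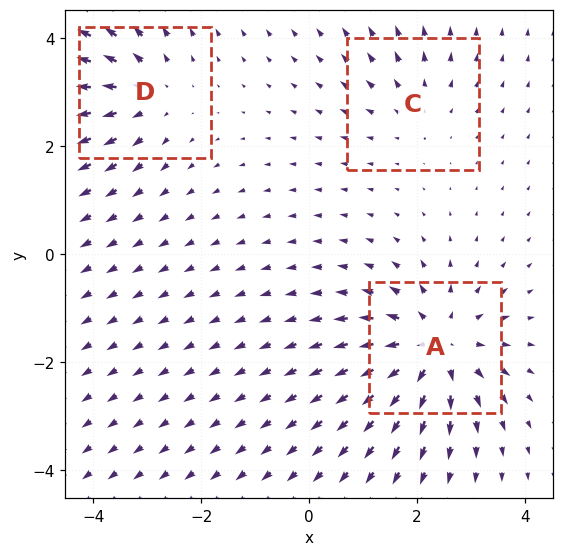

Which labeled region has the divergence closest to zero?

Divergence at each region's feature centre — A: about +5, C: about +2, D: about +3. Region C is closest to zero.

C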